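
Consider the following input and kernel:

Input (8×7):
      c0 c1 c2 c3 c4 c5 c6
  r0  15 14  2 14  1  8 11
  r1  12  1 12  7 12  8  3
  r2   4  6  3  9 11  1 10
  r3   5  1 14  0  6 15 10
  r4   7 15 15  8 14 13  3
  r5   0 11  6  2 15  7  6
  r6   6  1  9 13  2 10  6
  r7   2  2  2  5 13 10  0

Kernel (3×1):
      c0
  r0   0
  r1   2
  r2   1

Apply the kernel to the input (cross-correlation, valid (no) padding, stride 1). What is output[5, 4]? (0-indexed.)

The receptive field on the input at this output position is [15 / 2 / 13]. Elementwise product with the kernel and sum: 2·2 + 13·1.

17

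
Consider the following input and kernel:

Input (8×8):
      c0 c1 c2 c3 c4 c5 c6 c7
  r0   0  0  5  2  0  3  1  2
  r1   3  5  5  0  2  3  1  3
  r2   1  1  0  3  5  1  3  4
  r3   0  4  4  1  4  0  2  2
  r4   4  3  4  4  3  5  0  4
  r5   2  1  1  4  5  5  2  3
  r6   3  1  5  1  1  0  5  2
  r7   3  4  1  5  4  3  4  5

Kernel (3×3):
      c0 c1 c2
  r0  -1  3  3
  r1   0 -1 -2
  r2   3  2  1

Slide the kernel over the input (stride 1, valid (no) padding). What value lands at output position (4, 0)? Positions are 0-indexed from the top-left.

30

The receptive field on the input at this output position is [4 3 4 / 2 1 1 / 3 1 5]. Elementwise product with the kernel and sum: 4·-1 + 3·3 + 4·3 + 1·-1 + 1·-2 + 3·3 + 1·2 + 5·1.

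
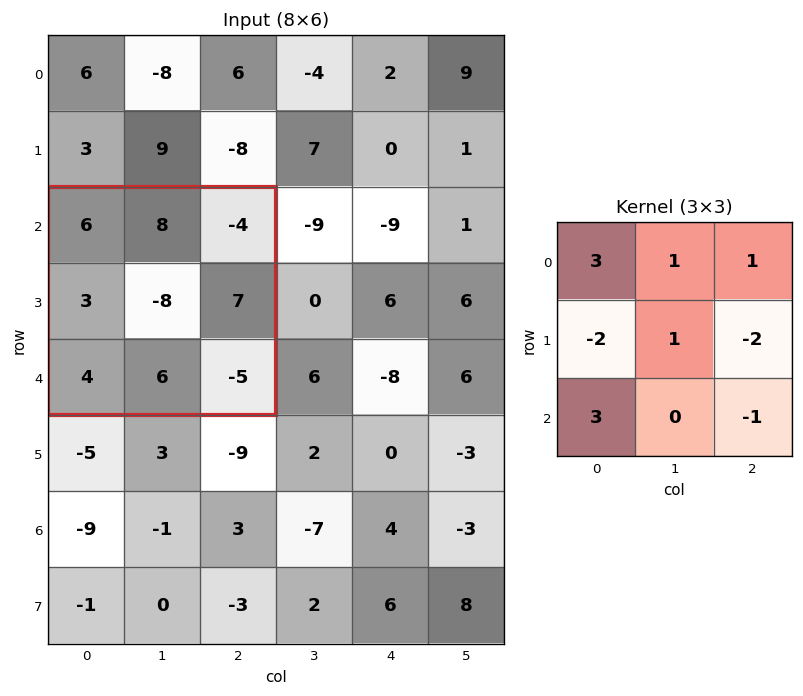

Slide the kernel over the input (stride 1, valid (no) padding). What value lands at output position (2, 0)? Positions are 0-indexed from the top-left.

The receptive field on the input at this output position is [6 8 -4 / 3 -8 7 / 4 6 -5]. Elementwise product with the kernel and sum: 6·3 + 8·1 + -4·1 + 3·-2 + -8·1 + 7·-2 + 4·3 + -5·-1.

11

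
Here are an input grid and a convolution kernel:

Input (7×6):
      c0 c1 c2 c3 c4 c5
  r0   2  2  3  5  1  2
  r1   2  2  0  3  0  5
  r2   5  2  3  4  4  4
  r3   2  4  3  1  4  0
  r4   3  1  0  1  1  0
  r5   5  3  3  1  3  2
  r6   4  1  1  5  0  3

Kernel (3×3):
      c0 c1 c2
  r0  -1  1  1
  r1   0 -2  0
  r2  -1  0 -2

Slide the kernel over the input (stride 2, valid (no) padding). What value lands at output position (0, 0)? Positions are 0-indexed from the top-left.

-12

The receptive field on the input at this output position is [2 2 3 / 2 2 0 / 5 2 3]. Elementwise product with the kernel and sum: 2·-1 + 2·1 + 3·1 + 2·-2 + 5·-1 + 3·-2.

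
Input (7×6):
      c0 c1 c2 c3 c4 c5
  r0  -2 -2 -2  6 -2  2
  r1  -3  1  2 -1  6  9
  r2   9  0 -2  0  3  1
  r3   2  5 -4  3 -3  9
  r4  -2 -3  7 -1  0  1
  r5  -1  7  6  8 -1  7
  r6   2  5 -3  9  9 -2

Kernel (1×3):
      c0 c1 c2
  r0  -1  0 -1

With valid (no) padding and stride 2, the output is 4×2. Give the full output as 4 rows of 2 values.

Output[0,0]: The receptive field on the input at this output position is [-2 -2 -2]. Elementwise product with the kernel and sum: -2·-1 + -2·-1.

4 4
-7 -1
-5 -7
1 -6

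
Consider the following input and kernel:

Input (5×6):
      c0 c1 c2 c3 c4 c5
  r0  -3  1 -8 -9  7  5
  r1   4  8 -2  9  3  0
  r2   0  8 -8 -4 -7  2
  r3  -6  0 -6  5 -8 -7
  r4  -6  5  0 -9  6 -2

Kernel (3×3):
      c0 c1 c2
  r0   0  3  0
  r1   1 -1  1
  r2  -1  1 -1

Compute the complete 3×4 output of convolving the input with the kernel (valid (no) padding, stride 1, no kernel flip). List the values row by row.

13 -17 -24 22
20 -5 35 8
23 -9 -46 2

Output[0,0]: The receptive field on the input at this output position is [-3 1 -8 / 4 8 -2 / 0 8 -8]. Elementwise product with the kernel and sum: 1·3 + 4·1 + 8·-1 + -2·1 + 0·-1 + 8·1 + -8·-1.
Output[0,1]: The receptive field on the input at this output position is [1 -8 -9 / 8 -2 9 / 8 -8 -4]. Elementwise product with the kernel and sum: -8·3 + 8·1 + -2·-1 + 9·1 + 8·-1 + -8·1 + -4·-1.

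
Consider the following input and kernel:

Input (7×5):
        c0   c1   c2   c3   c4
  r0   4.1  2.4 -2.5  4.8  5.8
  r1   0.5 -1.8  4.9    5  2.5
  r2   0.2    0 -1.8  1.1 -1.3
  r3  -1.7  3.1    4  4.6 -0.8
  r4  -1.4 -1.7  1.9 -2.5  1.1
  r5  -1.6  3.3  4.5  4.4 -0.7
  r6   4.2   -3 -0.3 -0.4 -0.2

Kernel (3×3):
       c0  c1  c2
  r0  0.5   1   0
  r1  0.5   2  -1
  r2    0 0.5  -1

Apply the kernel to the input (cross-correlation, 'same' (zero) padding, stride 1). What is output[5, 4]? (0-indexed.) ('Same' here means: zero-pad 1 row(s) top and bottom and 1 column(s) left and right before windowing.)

The receptive field on the zero-padded input at this output position is [-2.5 1.1 0 / 4.4 -0.7 0 / -0.4 -0.2 0]. Elementwise product with the kernel and sum: -2.5·0.5 + 1.1·1 + 4.4·0.5 + -0.7·2 + 0·-1 + -0.2·0.5 + 0·-1.

0.55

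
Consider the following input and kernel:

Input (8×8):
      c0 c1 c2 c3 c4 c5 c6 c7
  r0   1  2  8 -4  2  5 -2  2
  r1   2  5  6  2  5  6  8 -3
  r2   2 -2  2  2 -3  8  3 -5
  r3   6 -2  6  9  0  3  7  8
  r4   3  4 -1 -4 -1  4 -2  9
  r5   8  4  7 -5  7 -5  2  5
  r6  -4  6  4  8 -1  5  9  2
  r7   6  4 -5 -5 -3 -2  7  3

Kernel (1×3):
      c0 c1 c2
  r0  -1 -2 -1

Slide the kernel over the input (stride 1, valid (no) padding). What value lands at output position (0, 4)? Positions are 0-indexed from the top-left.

-10

The receptive field on the input at this output position is [2 5 -2]. Elementwise product with the kernel and sum: 2·-1 + 5·-2 + -2·-1.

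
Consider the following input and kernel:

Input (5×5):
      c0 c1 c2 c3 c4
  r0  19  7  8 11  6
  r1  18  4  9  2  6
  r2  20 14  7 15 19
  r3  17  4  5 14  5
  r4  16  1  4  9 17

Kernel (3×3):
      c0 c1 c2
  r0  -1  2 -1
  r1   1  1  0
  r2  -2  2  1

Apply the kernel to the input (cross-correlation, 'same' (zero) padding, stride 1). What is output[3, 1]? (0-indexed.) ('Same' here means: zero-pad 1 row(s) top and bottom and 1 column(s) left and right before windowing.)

The receptive field on the zero-padded input at this output position is [20 14 7 / 17 4 5 / 16 1 4]. Elementwise product with the kernel and sum: 20·-1 + 14·2 + 7·-1 + 17·1 + 4·1 + 16·-2 + 1·2 + 4·1.

-4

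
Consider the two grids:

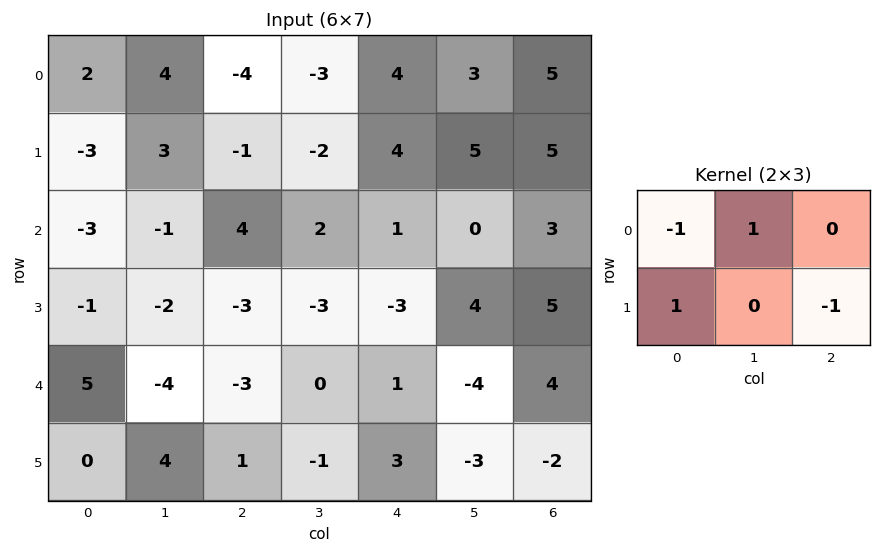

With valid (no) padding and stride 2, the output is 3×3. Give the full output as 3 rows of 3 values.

0 -4 -2
4 -2 -9
-10 1 0

Output[0,0]: The receptive field on the input at this output position is [2 4 -4 / -3 3 -1]. Elementwise product with the kernel and sum: 2·-1 + 4·1 + -3·1 + -1·-1.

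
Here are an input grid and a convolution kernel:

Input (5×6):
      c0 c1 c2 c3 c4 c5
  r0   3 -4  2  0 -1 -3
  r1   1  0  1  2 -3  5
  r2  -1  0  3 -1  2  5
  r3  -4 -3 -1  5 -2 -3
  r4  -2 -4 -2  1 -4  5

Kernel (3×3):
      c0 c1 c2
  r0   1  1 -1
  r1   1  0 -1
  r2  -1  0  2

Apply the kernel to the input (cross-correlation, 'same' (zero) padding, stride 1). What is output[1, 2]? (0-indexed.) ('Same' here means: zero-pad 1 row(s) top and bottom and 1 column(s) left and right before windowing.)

-6

The receptive field on the zero-padded input at this output position is [-4 2 0 / 0 1 2 / 0 3 -1]. Elementwise product with the kernel and sum: -4·1 + 2·1 + 0·-1 + 0·1 + 2·-1 + 0·-1 + -1·2.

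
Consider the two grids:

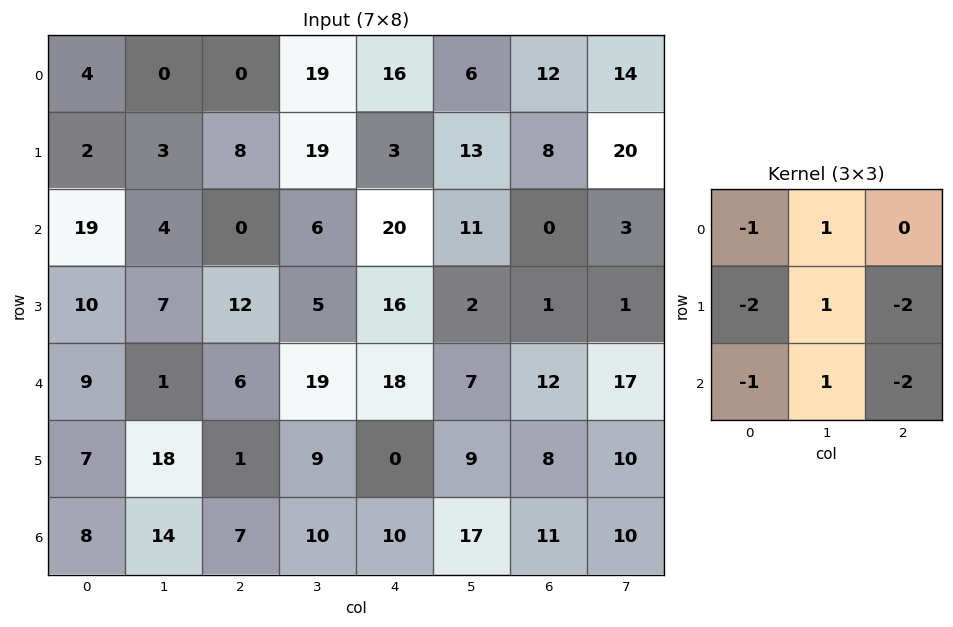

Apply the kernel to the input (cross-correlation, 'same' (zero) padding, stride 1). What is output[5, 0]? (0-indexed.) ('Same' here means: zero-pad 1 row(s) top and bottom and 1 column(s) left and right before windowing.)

The receptive field on the zero-padded input at this output position is [0 9 1 / 0 7 18 / 0 8 14]. Elementwise product with the kernel and sum: 0·-1 + 9·1 + 0·-2 + 7·1 + 18·-2 + 0·-1 + 8·1 + 14·-2.

-40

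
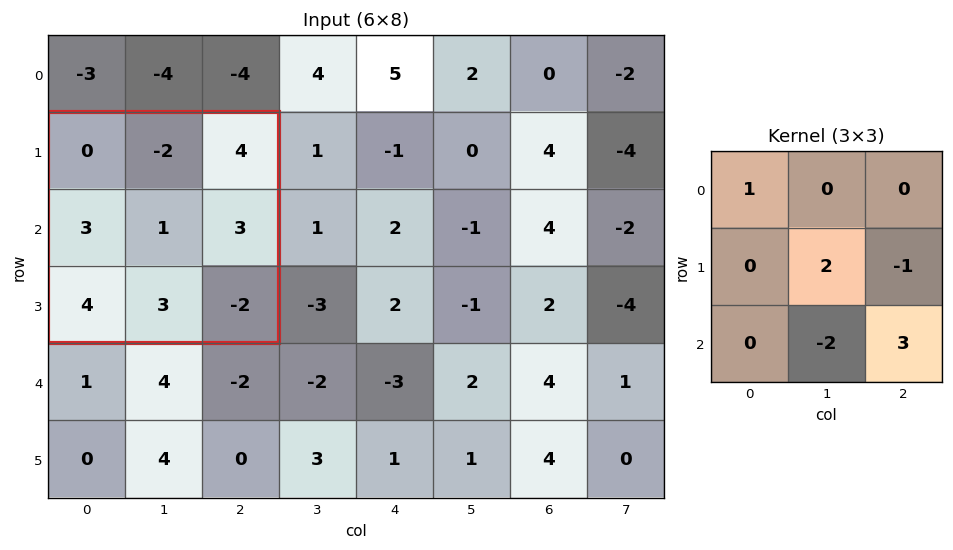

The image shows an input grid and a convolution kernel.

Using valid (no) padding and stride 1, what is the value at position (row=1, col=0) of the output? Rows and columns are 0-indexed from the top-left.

The receptive field on the input at this output position is [0 -2 4 / 3 1 3 / 4 3 -2]. Elementwise product with the kernel and sum: 0·1 + 1·2 + 3·-1 + 3·-2 + -2·3.

-13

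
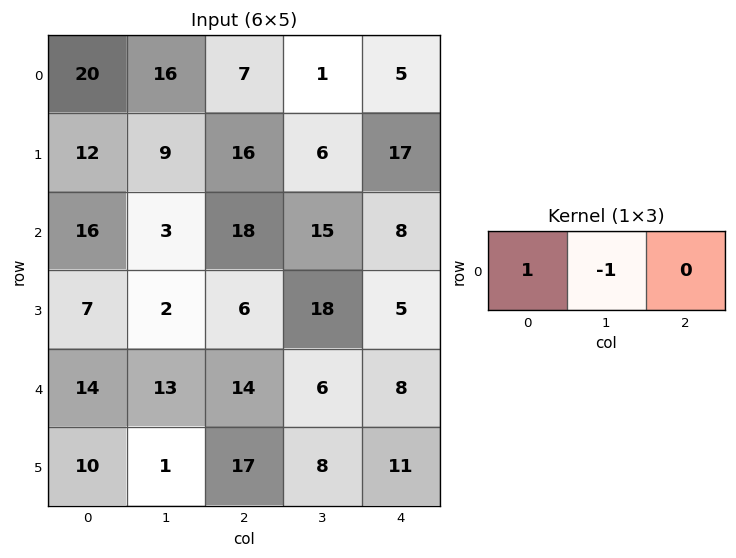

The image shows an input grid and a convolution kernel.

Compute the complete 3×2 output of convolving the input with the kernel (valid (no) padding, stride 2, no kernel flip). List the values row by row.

Output[0,0]: The receptive field on the input at this output position is [20 16 7]. Elementwise product with the kernel and sum: 20·1 + 16·-1.

4 6
13 3
1 8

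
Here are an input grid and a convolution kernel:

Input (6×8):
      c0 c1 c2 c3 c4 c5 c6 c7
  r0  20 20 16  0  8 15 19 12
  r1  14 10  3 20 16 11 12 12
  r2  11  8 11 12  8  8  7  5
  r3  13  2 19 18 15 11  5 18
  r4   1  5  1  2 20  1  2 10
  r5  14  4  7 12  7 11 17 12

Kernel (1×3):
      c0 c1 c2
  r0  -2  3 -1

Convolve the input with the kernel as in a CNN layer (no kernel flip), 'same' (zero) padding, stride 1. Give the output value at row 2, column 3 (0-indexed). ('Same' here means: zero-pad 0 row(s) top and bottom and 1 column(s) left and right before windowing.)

The receptive field on the zero-padded input at this output position is [11 12 8]. Elementwise product with the kernel and sum: 11·-2 + 12·3 + 8·-1.

6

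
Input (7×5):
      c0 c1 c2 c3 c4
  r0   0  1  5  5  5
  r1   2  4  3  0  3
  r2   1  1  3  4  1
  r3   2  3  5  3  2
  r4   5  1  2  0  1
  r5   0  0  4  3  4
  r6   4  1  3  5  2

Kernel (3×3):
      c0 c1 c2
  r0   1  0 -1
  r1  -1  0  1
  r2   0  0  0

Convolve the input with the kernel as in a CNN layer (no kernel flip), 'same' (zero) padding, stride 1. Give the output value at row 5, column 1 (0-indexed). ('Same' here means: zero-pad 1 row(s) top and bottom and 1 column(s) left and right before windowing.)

7

The receptive field on the zero-padded input at this output position is [5 1 2 / 0 0 4 / 4 1 3]. Elementwise product with the kernel and sum: 5·1 + 2·-1 + 0·-1 + 4·1.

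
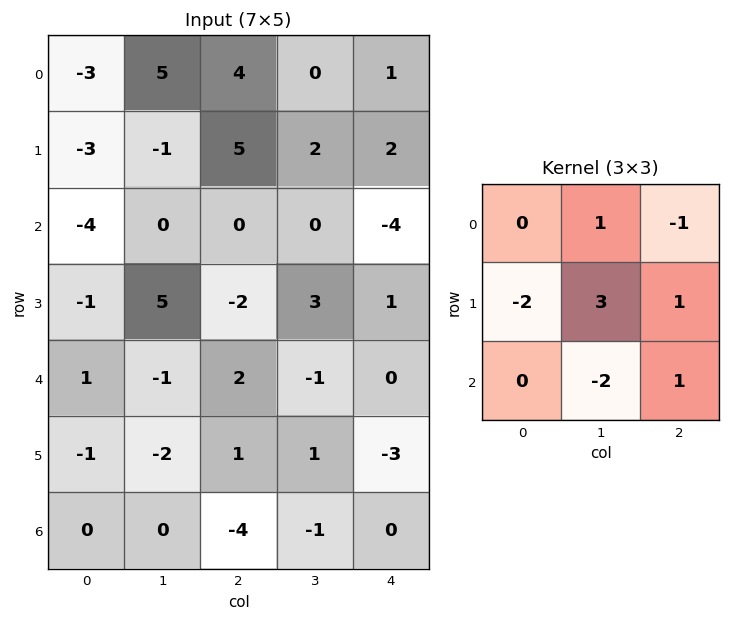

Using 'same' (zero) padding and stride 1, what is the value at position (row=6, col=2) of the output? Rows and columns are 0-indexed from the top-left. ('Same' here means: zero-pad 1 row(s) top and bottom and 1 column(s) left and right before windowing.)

The receptive field on the zero-padded input at this output position is [-2 1 1 / 0 -4 -1 / 0 0 0]. Elementwise product with the kernel and sum: 1·1 + 1·-1 + 0·-2 + -4·3 + -1·1 + 0·-2 + 0·1.

-13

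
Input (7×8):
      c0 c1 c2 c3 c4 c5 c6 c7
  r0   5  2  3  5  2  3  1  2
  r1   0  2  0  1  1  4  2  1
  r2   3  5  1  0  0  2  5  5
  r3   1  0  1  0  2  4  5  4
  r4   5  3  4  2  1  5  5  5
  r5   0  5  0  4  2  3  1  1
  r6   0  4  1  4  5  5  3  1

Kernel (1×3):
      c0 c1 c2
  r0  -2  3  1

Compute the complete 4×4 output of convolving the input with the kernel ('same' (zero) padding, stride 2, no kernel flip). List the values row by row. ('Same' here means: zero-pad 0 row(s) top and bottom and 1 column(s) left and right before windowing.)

17 10 -1 -1
14 -7 2 16
18 8 4 10
4 -1 12 0

Output[0,0]: The receptive field on the zero-padded input at this output position is [0 5 2]. Elementwise product with the kernel and sum: 0·-2 + 5·3 + 2·1.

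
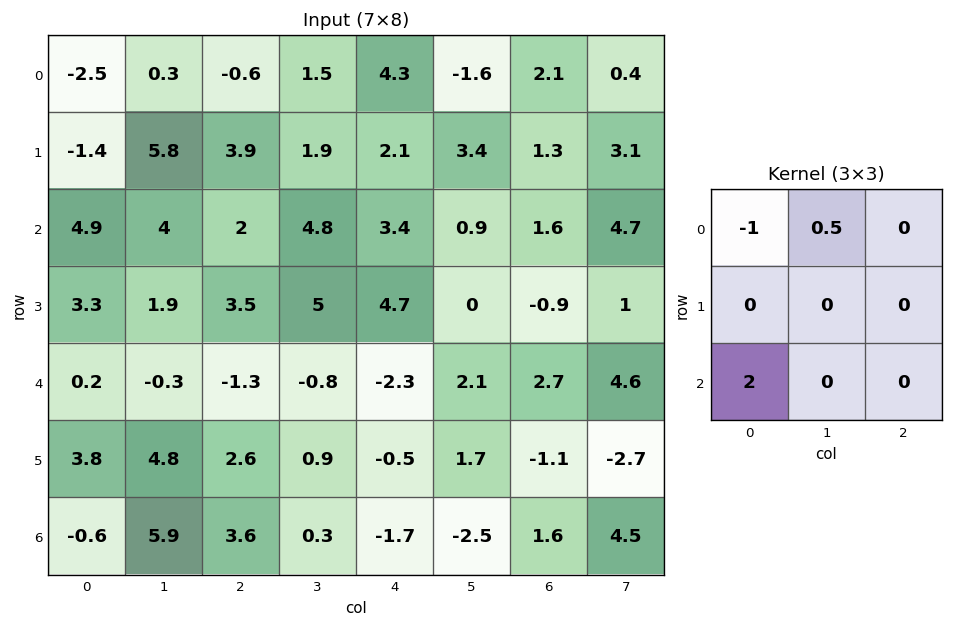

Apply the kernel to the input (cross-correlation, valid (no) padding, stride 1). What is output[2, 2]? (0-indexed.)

-2.2

The receptive field on the input at this output position is [2 4.8 3.4 / 3.5 5 4.7 / -1.3 -0.8 -2.3]. Elementwise product with the kernel and sum: 2·-1 + 4.8·0.5 + -1.3·2.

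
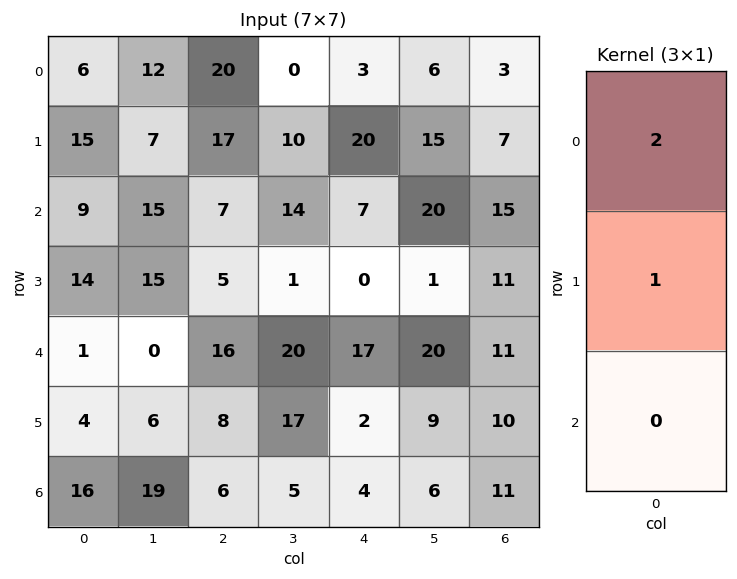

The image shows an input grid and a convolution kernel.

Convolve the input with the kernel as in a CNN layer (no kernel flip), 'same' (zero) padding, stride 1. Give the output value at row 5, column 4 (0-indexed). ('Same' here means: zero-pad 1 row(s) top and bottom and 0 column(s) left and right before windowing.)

The receptive field on the zero-padded input at this output position is [17 / 2 / 4]. Elementwise product with the kernel and sum: 17·2 + 2·1.

36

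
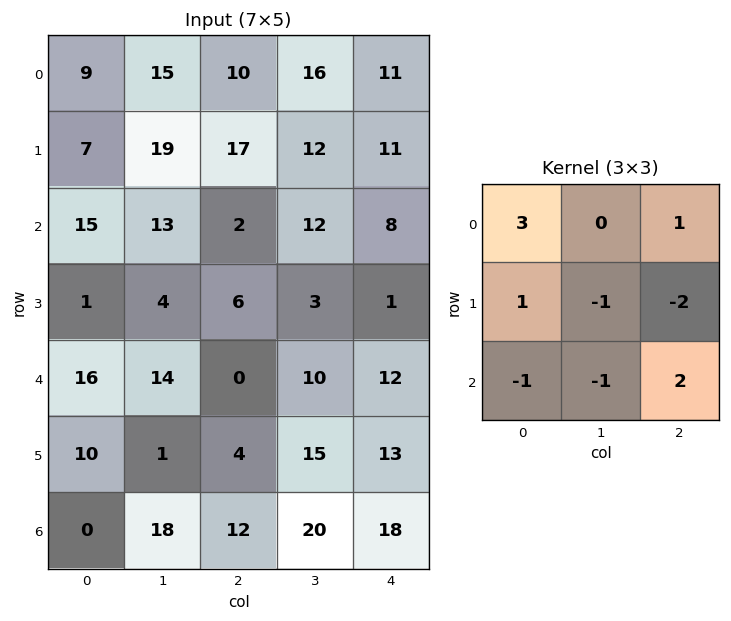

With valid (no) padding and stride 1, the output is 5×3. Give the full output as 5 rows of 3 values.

-33 48 26
43 52 29
2 49 29
8 34 -8
55 29 -21

Output[0,0]: The receptive field on the input at this output position is [9 15 10 / 7 19 17 / 15 13 2]. Elementwise product with the kernel and sum: 9·3 + 10·1 + 7·1 + 19·-1 + 17·-2 + 15·-1 + 13·-1 + 2·2.
Output[0,1]: The receptive field on the input at this output position is [15 10 16 / 19 17 12 / 13 2 12]. Elementwise product with the kernel and sum: 15·3 + 16·1 + 19·1 + 17·-1 + 12·-2 + 13·-1 + 2·-1 + 12·2.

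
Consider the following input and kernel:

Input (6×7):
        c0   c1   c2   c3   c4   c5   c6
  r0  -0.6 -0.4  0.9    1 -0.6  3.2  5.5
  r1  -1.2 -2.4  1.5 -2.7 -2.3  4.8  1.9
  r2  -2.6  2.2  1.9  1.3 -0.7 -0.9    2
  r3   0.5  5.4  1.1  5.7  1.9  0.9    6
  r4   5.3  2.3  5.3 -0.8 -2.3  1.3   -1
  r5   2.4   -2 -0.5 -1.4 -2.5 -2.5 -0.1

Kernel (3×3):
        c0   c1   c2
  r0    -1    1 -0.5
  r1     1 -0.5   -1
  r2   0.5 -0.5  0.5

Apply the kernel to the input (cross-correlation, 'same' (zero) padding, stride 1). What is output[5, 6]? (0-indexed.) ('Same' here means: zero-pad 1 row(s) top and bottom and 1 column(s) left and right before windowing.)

-4.75

The receptive field on the zero-padded input at this output position is [1.3 -1 0 / -2.5 -0.1 0 / 0 0 0]. Elementwise product with the kernel and sum: 1.3·-1 + -1·1 + 0·-0.5 + -2.5·1 + -0.1·-0.5 + 0·-1 + 0·0.5 + 0·-0.5 + 0·0.5.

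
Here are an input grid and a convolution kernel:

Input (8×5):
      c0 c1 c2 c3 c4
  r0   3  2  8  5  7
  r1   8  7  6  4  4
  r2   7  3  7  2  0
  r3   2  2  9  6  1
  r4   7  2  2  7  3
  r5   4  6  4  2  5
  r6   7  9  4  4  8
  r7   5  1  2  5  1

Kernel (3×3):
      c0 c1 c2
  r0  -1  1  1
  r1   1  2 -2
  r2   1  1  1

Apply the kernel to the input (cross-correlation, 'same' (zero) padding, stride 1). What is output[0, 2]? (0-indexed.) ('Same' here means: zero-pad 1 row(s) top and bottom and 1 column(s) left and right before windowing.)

The receptive field on the zero-padded input at this output position is [0 0 0 / 2 8 5 / 7 6 4]. Elementwise product with the kernel and sum: 0·-1 + 0·1 + 0·1 + 2·1 + 8·2 + 5·-2 + 7·1 + 6·1 + 4·1.

25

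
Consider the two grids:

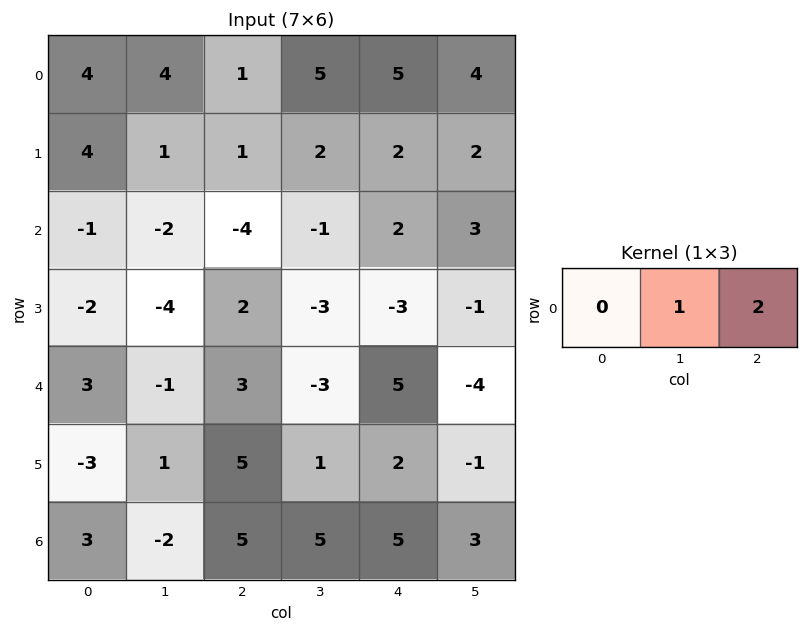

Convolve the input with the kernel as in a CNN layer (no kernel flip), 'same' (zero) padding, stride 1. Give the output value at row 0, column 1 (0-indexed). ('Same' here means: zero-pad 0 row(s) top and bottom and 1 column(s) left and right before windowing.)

The receptive field on the zero-padded input at this output position is [4 4 1]. Elementwise product with the kernel and sum: 4·1 + 1·2.

6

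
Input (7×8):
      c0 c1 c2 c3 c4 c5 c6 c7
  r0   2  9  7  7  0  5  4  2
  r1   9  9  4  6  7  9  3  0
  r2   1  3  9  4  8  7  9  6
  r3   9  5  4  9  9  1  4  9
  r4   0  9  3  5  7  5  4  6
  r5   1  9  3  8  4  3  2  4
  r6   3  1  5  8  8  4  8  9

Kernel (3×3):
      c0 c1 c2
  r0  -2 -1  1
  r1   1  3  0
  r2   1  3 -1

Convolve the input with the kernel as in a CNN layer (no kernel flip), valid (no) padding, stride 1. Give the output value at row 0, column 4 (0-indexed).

53

The receptive field on the input at this output position is [0 5 4 / 7 9 3 / 8 7 9]. Elementwise product with the kernel and sum: 0·-2 + 5·-1 + 4·1 + 7·1 + 9·3 + 8·1 + 7·3 + 9·-1.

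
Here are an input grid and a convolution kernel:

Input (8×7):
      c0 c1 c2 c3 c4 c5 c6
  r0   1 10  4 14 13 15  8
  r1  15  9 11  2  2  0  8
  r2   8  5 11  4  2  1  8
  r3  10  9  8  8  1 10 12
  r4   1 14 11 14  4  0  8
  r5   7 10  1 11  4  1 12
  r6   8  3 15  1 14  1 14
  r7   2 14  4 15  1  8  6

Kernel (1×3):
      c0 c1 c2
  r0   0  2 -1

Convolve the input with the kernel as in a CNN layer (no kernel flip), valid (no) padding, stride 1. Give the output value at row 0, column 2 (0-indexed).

15

The receptive field on the input at this output position is [4 14 13]. Elementwise product with the kernel and sum: 14·2 + 13·-1.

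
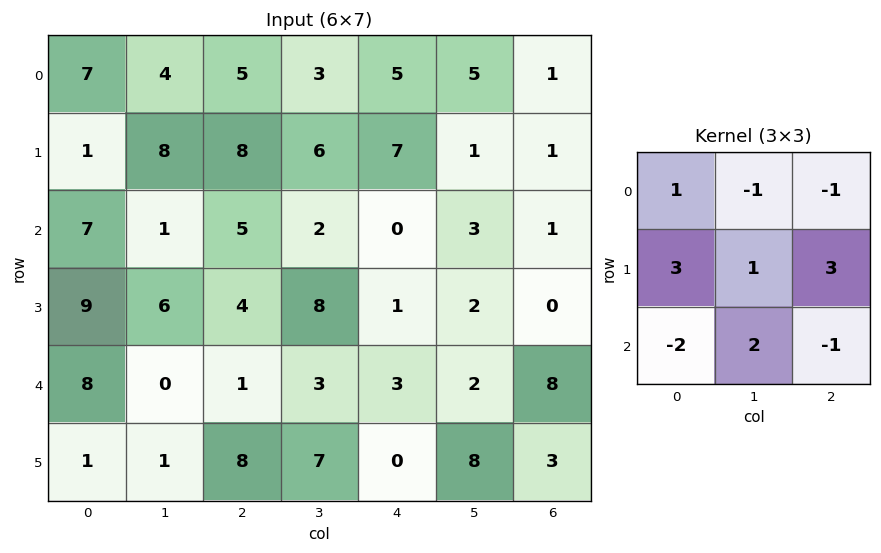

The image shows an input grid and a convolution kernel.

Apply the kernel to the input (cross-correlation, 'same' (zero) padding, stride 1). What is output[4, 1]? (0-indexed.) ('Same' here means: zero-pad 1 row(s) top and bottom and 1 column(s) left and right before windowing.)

The receptive field on the zero-padded input at this output position is [9 6 4 / 8 0 1 / 1 1 8]. Elementwise product with the kernel and sum: 9·1 + 6·-1 + 4·-1 + 8·3 + 0·1 + 1·3 + 1·-2 + 1·2 + 8·-1.

18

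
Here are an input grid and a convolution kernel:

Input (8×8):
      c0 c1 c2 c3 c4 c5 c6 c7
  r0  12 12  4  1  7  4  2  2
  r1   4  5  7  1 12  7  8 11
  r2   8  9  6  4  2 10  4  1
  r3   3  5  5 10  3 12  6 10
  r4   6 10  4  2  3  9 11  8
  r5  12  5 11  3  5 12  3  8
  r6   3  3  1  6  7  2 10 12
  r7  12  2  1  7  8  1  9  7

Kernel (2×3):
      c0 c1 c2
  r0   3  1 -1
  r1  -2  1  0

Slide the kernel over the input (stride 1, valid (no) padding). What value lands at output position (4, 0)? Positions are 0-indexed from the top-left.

The receptive field on the input at this output position is [6 10 4 / 12 5 11]. Elementwise product with the kernel and sum: 6·3 + 10·1 + 4·-1 + 12·-2 + 5·1.

5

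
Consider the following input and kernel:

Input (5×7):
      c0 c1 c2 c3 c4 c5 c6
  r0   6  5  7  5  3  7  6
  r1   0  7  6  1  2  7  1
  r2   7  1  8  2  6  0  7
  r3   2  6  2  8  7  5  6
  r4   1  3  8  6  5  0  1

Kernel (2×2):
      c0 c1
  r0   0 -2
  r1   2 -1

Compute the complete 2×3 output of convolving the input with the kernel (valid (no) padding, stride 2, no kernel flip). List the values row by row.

Output[0,0]: The receptive field on the input at this output position is [6 5 / 0 7]. Elementwise product with the kernel and sum: 5·-2 + 0·2 + 7·-1.
Output[0,1]: The receptive field on the input at this output position is [7 5 / 6 1]. Elementwise product with the kernel and sum: 5·-2 + 6·2 + 1·-1.

-17 1 -17
-4 -8 9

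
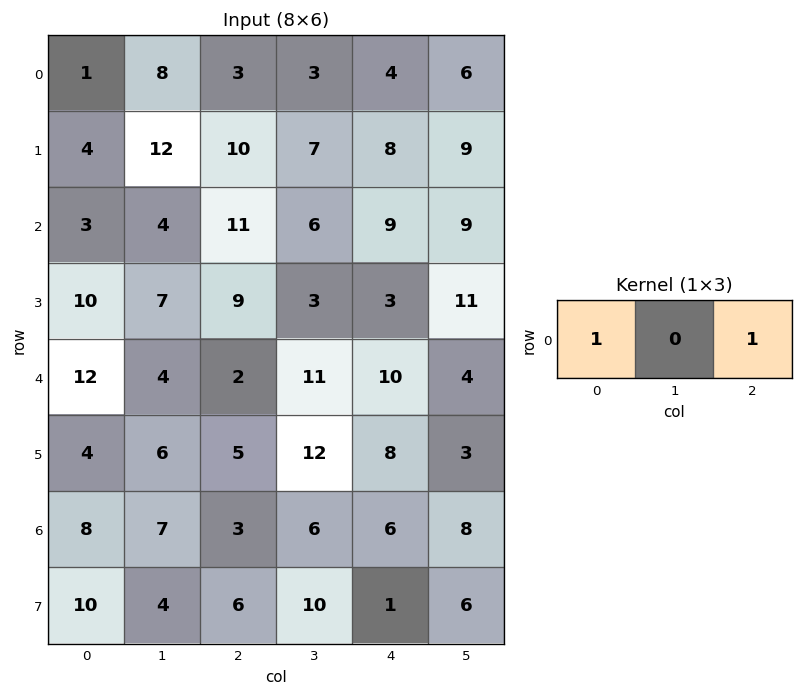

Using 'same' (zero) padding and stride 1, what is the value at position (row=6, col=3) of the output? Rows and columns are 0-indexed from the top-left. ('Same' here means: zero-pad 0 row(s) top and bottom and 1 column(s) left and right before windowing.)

The receptive field on the zero-padded input at this output position is [3 6 6]. Elementwise product with the kernel and sum: 3·1 + 6·1.

9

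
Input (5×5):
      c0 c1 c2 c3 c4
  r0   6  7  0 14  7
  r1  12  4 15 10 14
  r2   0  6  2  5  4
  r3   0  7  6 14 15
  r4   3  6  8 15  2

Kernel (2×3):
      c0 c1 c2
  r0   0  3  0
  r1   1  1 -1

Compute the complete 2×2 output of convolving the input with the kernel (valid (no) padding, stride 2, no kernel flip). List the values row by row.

Output[0,0]: The receptive field on the input at this output position is [6 7 0 / 12 4 15]. Elementwise product with the kernel and sum: 7·3 + 12·1 + 4·1 + 15·-1.

22 53
19 20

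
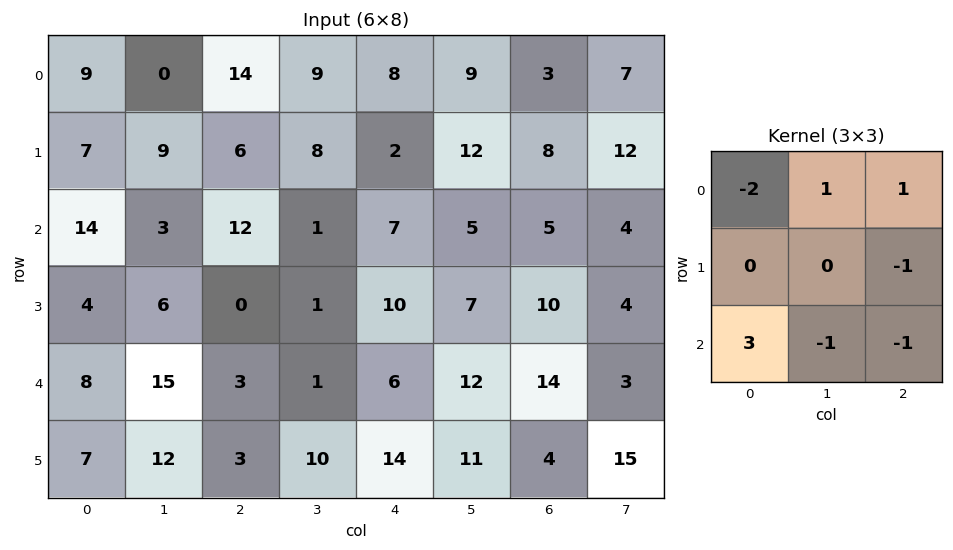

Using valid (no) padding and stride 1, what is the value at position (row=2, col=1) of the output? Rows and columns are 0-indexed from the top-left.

The receptive field on the input at this output position is [3 12 1 / 6 0 1 / 15 3 1]. Elementwise product with the kernel and sum: 3·-2 + 12·1 + 1·1 + 1·-1 + 15·3 + 3·-1 + 1·-1.

47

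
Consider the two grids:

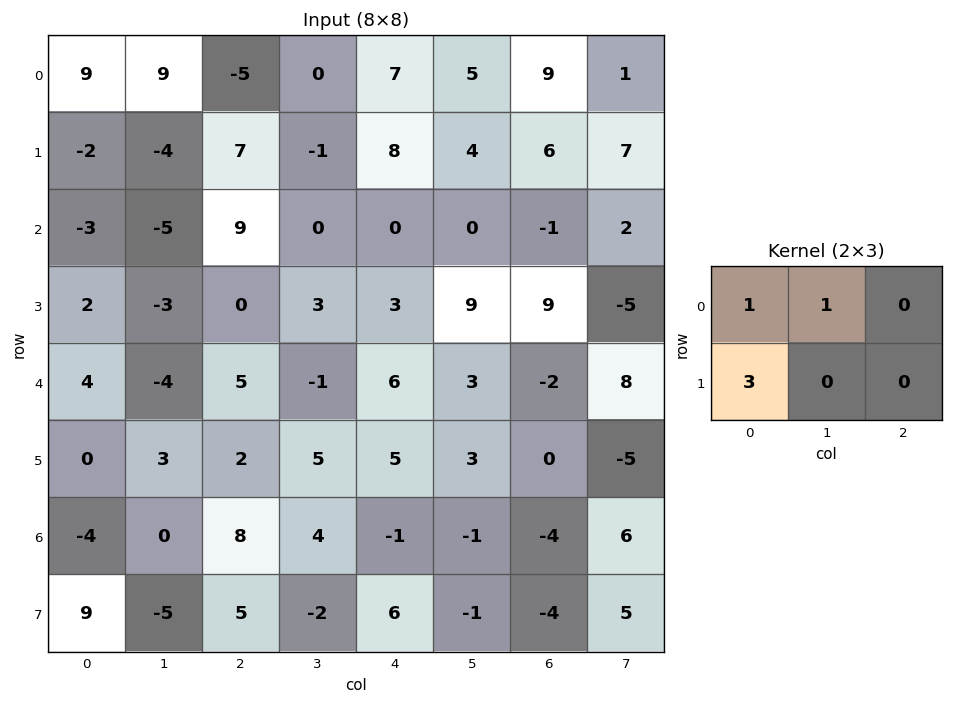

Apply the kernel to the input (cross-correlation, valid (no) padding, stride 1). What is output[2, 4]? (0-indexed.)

9

The receptive field on the input at this output position is [0 0 -1 / 3 9 9]. Elementwise product with the kernel and sum: 0·1 + 0·1 + 3·3.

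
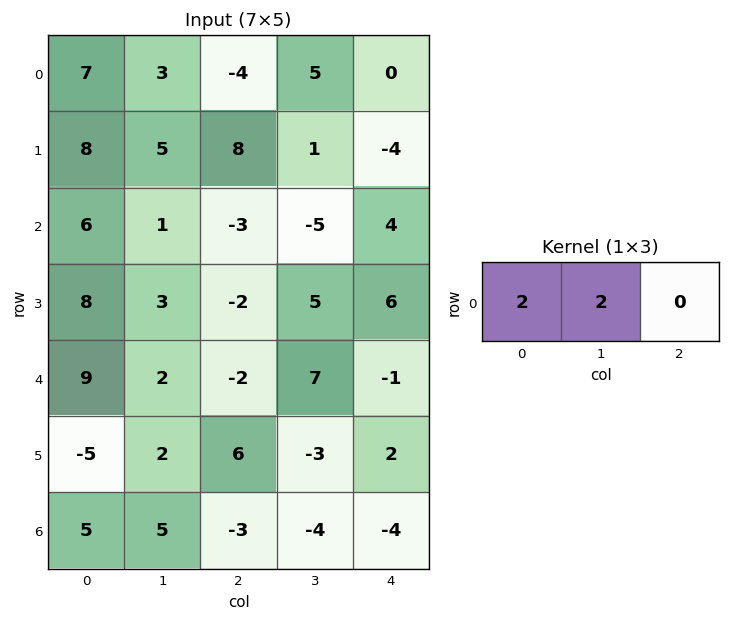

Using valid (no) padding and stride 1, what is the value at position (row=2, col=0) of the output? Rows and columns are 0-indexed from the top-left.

The receptive field on the input at this output position is [6 1 -3]. Elementwise product with the kernel and sum: 6·2 + 1·2.

14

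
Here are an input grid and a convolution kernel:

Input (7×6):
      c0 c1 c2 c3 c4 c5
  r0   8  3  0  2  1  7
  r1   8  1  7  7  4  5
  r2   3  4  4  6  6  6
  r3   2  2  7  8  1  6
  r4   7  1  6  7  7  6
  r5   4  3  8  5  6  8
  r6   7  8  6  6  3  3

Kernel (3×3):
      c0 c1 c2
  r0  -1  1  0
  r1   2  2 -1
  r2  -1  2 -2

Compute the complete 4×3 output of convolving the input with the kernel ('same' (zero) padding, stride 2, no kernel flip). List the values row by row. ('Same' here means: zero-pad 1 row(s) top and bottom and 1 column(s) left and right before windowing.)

27 3 -10
10 12 -3
17 15 6
10 27 16

Output[0,0]: The receptive field on the zero-padded input at this output position is [0 0 0 / 0 8 3 / 0 8 1]. Elementwise product with the kernel and sum: 0·-1 + 0·1 + 0·2 + 8·2 + 3·-1 + 0·-1 + 8·2 + 1·-2.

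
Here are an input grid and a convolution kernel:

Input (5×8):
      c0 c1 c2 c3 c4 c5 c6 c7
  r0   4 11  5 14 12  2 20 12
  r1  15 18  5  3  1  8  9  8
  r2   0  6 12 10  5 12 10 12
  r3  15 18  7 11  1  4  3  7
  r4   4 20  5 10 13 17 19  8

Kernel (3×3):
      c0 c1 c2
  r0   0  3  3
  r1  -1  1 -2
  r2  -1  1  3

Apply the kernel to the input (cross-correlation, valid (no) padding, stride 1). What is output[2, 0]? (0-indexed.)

The receptive field on the input at this output position is [0 6 12 / 15 18 7 / 4 20 5]. Elementwise product with the kernel and sum: 6·3 + 12·3 + 15·-1 + 18·1 + 7·-2 + 4·-1 + 20·1 + 5·3.

74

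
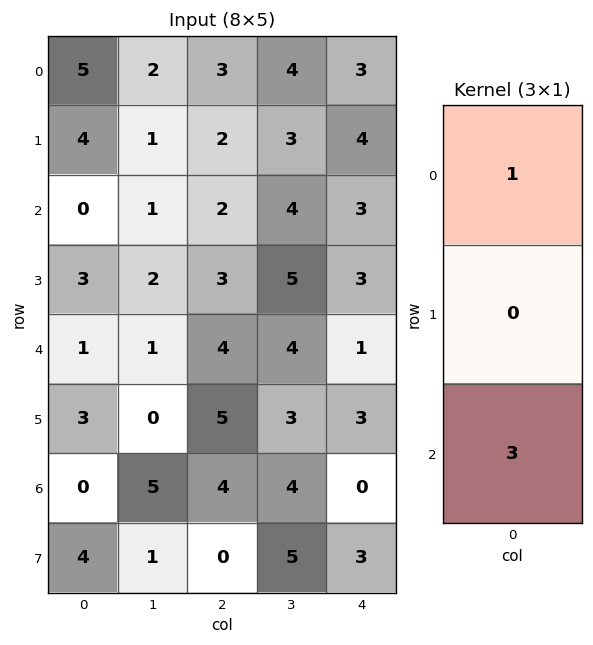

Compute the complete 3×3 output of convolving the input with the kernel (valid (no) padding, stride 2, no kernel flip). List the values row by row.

Output[0,0]: The receptive field on the input at this output position is [5 / 4 / 0]. Elementwise product with the kernel and sum: 5·1 + 0·3.

5 9 12
3 14 6
1 16 1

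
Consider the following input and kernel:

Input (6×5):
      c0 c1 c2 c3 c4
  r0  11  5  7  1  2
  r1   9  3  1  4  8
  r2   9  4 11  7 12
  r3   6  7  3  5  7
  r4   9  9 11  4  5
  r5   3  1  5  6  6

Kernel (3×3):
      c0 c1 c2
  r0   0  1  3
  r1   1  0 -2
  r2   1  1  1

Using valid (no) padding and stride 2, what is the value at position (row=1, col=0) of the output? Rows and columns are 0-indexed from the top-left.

The receptive field on the input at this output position is [9 4 11 / 6 7 3 / 9 9 11]. Elementwise product with the kernel and sum: 4·1 + 11·3 + 6·1 + 3·-2 + 9·1 + 9·1 + 11·1.

66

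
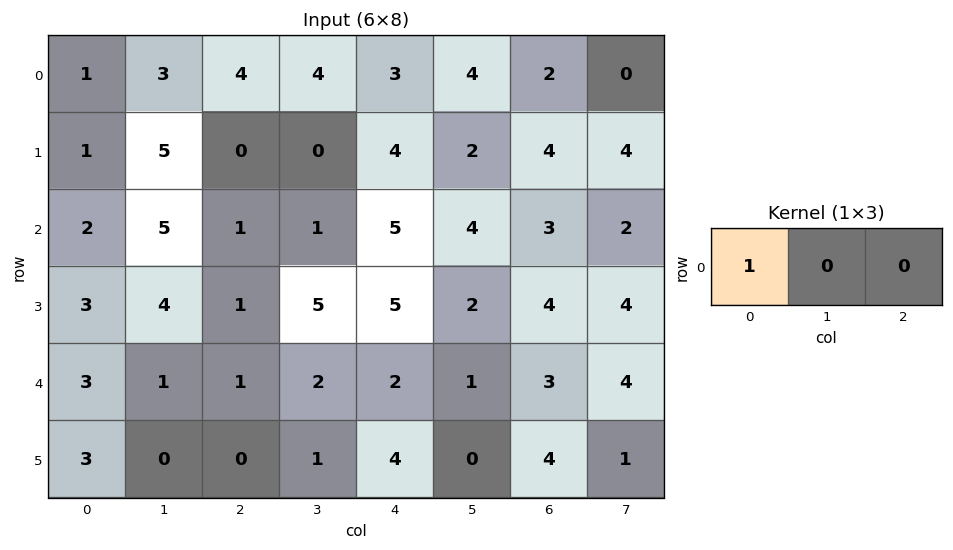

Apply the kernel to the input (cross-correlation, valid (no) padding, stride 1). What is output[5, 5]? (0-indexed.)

0

The receptive field on the input at this output position is [0 4 1]. Elementwise product with the kernel and sum: 0·1.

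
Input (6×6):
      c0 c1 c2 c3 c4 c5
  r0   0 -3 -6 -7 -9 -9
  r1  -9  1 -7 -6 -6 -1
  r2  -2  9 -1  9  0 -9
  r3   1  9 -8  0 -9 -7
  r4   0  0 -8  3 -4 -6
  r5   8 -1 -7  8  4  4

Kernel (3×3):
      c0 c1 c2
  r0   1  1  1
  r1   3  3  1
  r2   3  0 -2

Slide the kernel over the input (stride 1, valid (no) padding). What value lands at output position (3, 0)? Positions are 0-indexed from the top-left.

The receptive field on the input at this output position is [1 9 -8 / 0 0 -8 / 8 -1 -7]. Elementwise product with the kernel and sum: 1·1 + 9·1 + -8·1 + 0·3 + 0·3 + -8·1 + 8·3 + -7·-2.

32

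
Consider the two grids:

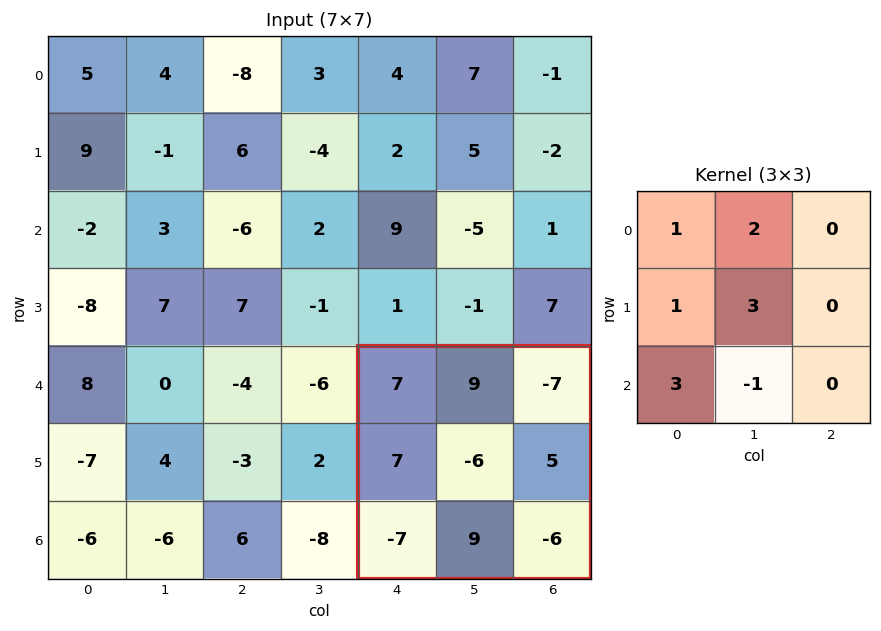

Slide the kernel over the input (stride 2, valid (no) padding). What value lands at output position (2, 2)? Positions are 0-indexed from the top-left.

The receptive field on the input at this output position is [7 9 -7 / 7 -6 5 / -7 9 -6]. Elementwise product with the kernel and sum: 7·1 + 9·2 + 7·1 + -6·3 + -7·3 + 9·-1.

-16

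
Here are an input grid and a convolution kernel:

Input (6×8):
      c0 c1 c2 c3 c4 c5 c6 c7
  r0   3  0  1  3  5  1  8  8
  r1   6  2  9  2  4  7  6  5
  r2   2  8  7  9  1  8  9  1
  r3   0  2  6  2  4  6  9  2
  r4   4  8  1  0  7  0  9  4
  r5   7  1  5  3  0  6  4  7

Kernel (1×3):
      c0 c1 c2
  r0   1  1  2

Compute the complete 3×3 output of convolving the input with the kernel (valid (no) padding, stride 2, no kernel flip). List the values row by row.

Output[0,0]: The receptive field on the input at this output position is [3 0 1]. Elementwise product with the kernel and sum: 3·1 + 0·1 + 1·2.

5 14 22
24 18 27
14 15 25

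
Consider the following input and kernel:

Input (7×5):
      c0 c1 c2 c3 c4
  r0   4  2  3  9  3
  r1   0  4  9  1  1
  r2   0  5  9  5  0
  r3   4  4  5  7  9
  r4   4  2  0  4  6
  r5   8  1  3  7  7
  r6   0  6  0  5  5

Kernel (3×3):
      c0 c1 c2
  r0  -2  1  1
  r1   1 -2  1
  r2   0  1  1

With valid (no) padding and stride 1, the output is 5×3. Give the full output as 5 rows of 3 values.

Output[0,0]: The receptive field on the input at this output position is [4 2 3 / 0 4 9 / 0 5 9]. Elementwise product with the kernel and sum: 4·-2 + 2·1 + 3·1 + 0·1 + 4·-2 + 9·1 + 5·1 + 9·1.
Output[0,1]: The receptive field on the input at this output position is [2 3 9 / 4 9 1 / 5 9 5]. Elementwise product with the kernel and sum: 2·-2 + 3·1 + 9·1 + 4·1 + 9·-2 + 1·1 + 9·1 + 5·1.

12 9 19
21 6 -1
17 9 -3
5 20 18
9 7 16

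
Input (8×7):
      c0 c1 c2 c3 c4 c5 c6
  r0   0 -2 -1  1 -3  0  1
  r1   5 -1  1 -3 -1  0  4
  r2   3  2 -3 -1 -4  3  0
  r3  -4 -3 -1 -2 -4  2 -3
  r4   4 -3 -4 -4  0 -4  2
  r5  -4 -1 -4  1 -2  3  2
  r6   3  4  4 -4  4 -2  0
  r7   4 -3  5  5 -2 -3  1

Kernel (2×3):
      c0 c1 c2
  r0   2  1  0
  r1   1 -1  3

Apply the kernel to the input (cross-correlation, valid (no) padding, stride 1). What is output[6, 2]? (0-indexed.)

The receptive field on the input at this output position is [4 -4 4 / 5 5 -2]. Elementwise product with the kernel and sum: 4·2 + -4·1 + 5·1 + 5·-1 + -2·3.

-2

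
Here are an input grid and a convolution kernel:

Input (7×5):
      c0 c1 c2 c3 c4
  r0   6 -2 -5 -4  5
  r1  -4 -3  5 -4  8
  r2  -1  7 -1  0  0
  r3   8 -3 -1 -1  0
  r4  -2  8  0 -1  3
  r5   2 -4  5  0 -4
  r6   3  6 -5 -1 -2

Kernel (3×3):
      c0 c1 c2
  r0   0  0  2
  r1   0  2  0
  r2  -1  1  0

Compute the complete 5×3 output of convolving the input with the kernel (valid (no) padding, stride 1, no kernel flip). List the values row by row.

-8 -6 3
13 -8 16
2 -10 -3
8 7 -7
-5 -3 10

Output[0,0]: The receptive field on the input at this output position is [6 -2 -5 / -4 -3 5 / -1 7 -1]. Elementwise product with the kernel and sum: -5·2 + -3·2 + -1·-1 + 7·1.
Output[0,1]: The receptive field on the input at this output position is [-2 -5 -4 / -3 5 -4 / 7 -1 0]. Elementwise product with the kernel and sum: -4·2 + 5·2 + 7·-1 + -1·1.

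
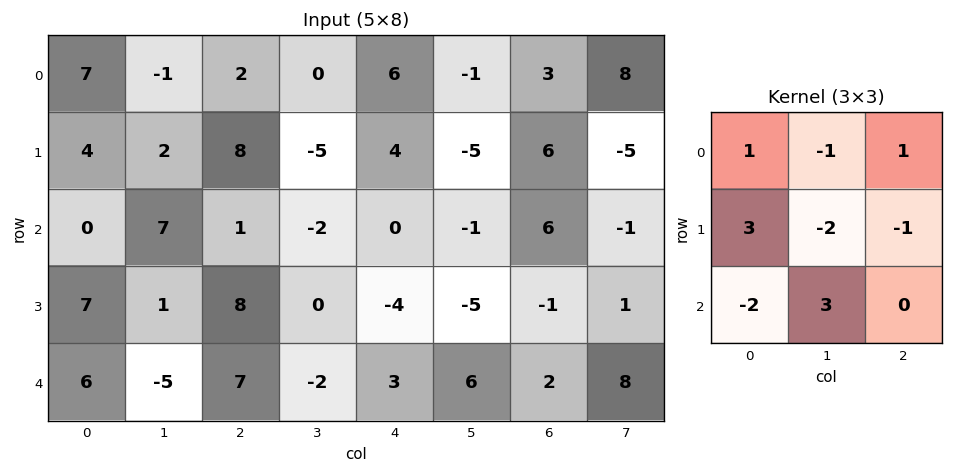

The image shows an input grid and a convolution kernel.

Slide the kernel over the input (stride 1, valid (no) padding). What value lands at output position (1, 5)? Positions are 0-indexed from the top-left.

-23

The receptive field on the input at this output position is [-5 6 -5 / -1 6 -1 / -5 -1 1]. Elementwise product with the kernel and sum: -5·1 + 6·-1 + -5·1 + -1·3 + 6·-2 + -1·-1 + -5·-2 + -1·3.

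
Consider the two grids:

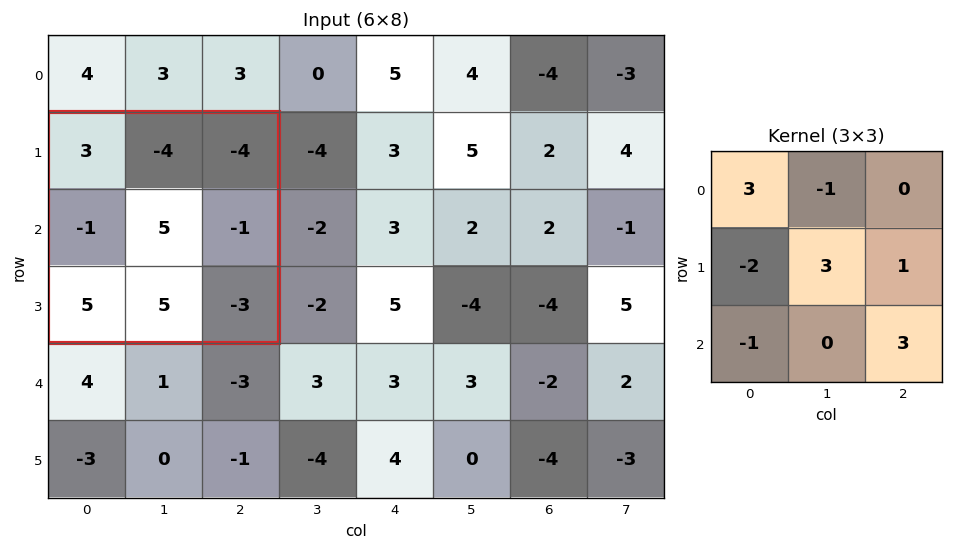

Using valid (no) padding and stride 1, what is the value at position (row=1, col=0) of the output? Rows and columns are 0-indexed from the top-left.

The receptive field on the input at this output position is [3 -4 -4 / -1 5 -1 / 5 5 -3]. Elementwise product with the kernel and sum: 3·3 + -4·-1 + -1·-2 + 5·3 + -1·1 + 5·-1 + -3·3.

15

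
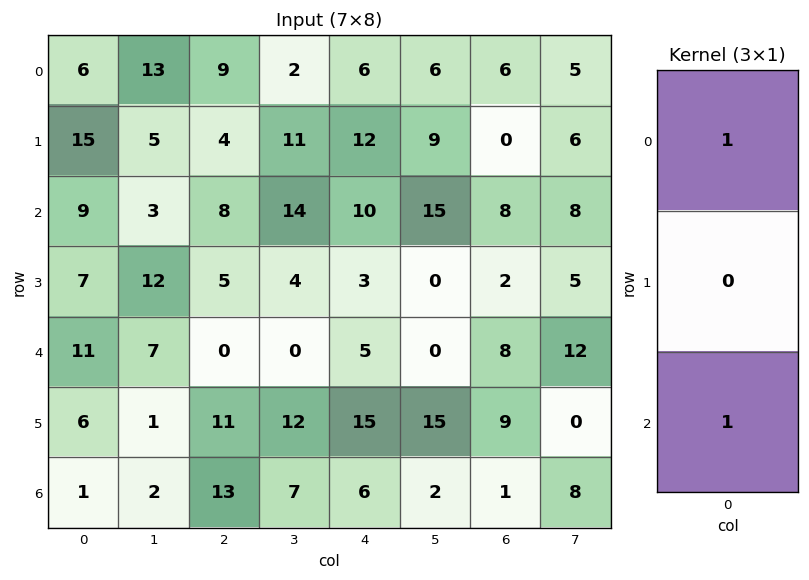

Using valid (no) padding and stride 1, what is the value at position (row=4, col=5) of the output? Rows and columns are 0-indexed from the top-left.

The receptive field on the input at this output position is [0 / 15 / 2]. Elementwise product with the kernel and sum: 0·1 + 2·1.

2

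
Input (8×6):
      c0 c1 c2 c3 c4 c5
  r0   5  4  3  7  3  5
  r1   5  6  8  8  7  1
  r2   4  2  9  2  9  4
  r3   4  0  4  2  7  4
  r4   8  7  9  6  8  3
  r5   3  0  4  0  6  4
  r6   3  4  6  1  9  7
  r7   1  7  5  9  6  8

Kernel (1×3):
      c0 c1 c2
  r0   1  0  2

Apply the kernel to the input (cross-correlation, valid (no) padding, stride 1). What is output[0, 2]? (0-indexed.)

9

The receptive field on the input at this output position is [3 7 3]. Elementwise product with the kernel and sum: 3·1 + 3·2.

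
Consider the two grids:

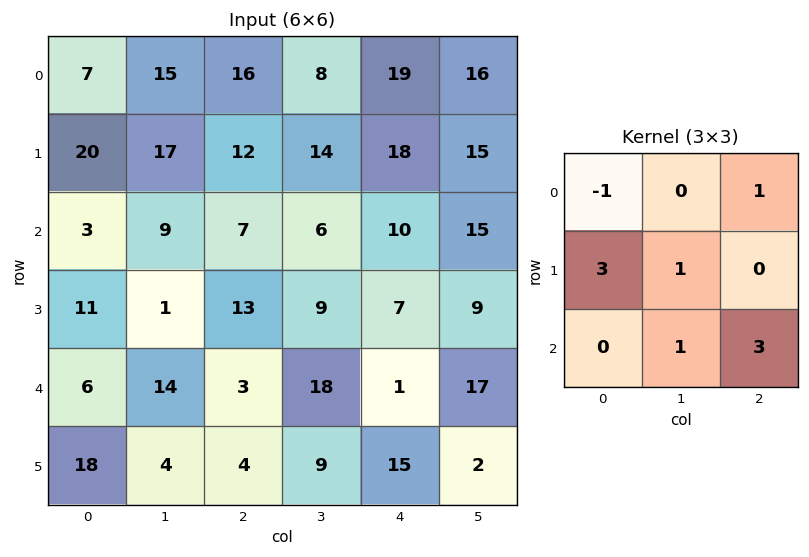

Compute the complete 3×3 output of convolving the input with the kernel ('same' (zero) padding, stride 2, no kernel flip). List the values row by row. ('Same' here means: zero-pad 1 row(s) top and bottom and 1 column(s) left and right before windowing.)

Output[0,0]: The receptive field on the zero-padded input at this output position is [0 0 0 / 0 7 15 / 0 20 17]. Elementwise product with the kernel and sum: 0·-1 + 0·1 + 0·3 + 7·1 + 20·1 + 17·3.

78 115 106
34 71 63
37 84 76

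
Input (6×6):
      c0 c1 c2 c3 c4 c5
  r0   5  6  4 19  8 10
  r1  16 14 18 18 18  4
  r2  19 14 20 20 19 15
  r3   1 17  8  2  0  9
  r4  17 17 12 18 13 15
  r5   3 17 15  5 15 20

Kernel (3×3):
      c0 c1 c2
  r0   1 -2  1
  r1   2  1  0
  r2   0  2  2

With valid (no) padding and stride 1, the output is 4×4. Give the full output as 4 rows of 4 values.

111 143 106 135
108 64 64 63
88 96 79 57
90 89 86 130

Output[0,0]: The receptive field on the input at this output position is [5 6 4 / 16 14 18 / 19 14 20]. Elementwise product with the kernel and sum: 5·1 + 6·-2 + 4·1 + 16·2 + 14·1 + 14·2 + 20·2.
Output[0,1]: The receptive field on the input at this output position is [6 4 19 / 14 18 18 / 14 20 20]. Elementwise product with the kernel and sum: 6·1 + 4·-2 + 19·1 + 14·2 + 18·1 + 20·2 + 20·2.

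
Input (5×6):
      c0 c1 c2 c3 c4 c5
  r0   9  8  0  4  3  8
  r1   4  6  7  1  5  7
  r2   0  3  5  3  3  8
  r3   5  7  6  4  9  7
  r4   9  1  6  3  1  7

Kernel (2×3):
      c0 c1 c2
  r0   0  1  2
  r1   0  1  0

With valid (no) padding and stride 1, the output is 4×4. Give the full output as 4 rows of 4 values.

14 15 11 24
23 14 14 22
20 17 13 28
20 20 25 24

Output[0,0]: The receptive field on the input at this output position is [9 8 0 / 4 6 7]. Elementwise product with the kernel and sum: 8·1 + 0·2 + 6·1.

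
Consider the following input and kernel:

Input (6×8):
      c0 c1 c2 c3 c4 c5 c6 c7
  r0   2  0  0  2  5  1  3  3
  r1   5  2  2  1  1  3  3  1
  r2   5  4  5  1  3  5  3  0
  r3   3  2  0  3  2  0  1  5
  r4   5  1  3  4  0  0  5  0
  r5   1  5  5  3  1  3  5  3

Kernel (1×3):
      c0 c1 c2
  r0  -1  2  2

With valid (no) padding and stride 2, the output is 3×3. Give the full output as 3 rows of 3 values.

-2 14 3
13 3 13
3 5 10

Output[0,0]: The receptive field on the input at this output position is [2 0 0]. Elementwise product with the kernel and sum: 2·-1 + 0·2 + 0·2.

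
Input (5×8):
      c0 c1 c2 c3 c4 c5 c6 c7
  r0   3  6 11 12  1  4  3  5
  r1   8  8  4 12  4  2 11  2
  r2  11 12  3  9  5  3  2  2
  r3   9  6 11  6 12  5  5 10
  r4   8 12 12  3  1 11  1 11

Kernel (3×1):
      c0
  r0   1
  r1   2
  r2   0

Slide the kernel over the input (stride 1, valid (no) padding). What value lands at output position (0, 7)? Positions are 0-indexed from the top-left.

The receptive field on the input at this output position is [5 / 2 / 2]. Elementwise product with the kernel and sum: 5·1 + 2·2.

9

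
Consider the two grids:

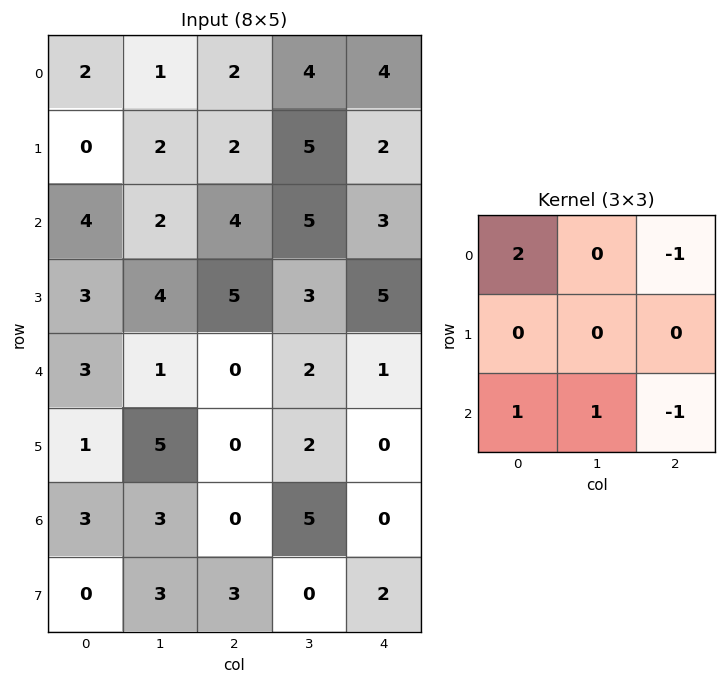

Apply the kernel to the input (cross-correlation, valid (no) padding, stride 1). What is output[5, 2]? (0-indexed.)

The receptive field on the input at this output position is [0 2 0 / 0 5 0 / 3 0 2]. Elementwise product with the kernel and sum: 0·2 + 0·-1 + 3·1 + 0·1 + 2·-1.

1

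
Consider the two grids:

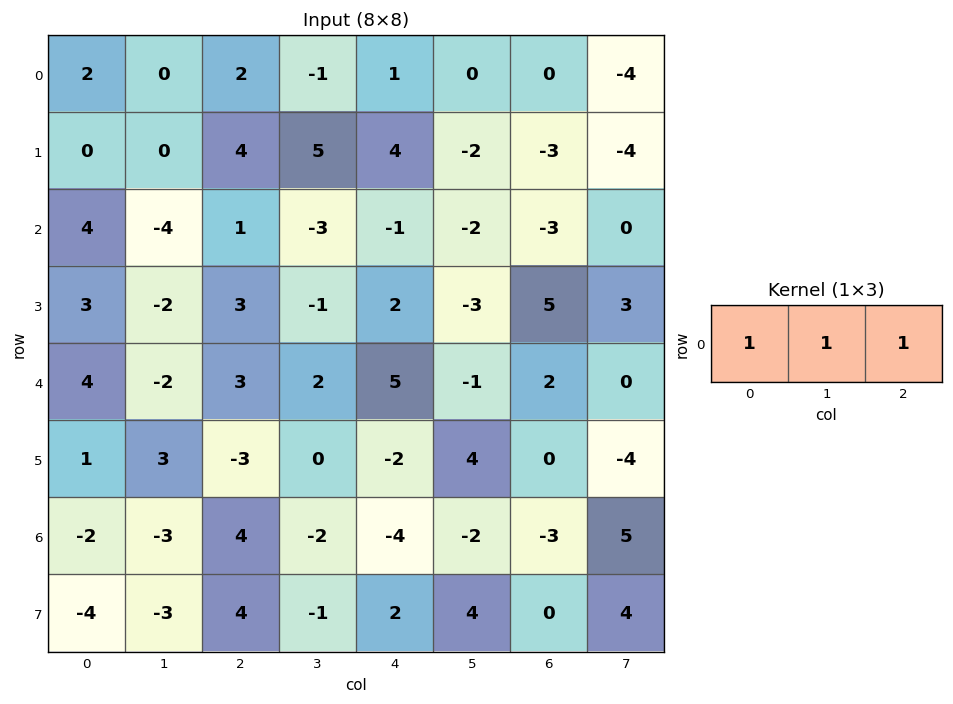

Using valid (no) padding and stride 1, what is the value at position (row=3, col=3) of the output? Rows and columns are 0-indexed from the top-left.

-2

The receptive field on the input at this output position is [-1 2 -3]. Elementwise product with the kernel and sum: -1·1 + 2·1 + -3·1.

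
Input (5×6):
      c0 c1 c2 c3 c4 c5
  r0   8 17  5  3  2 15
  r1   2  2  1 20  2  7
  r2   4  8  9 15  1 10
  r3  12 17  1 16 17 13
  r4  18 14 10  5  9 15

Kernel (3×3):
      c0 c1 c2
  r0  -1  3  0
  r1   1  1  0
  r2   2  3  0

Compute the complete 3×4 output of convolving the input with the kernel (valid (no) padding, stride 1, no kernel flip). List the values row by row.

79 44 88 58
91 55 133 85
127 95 88 58

Output[0,0]: The receptive field on the input at this output position is [8 17 5 / 2 2 1 / 4 8 9]. Elementwise product with the kernel and sum: 8·-1 + 17·3 + 2·1 + 2·1 + 4·2 + 8·3.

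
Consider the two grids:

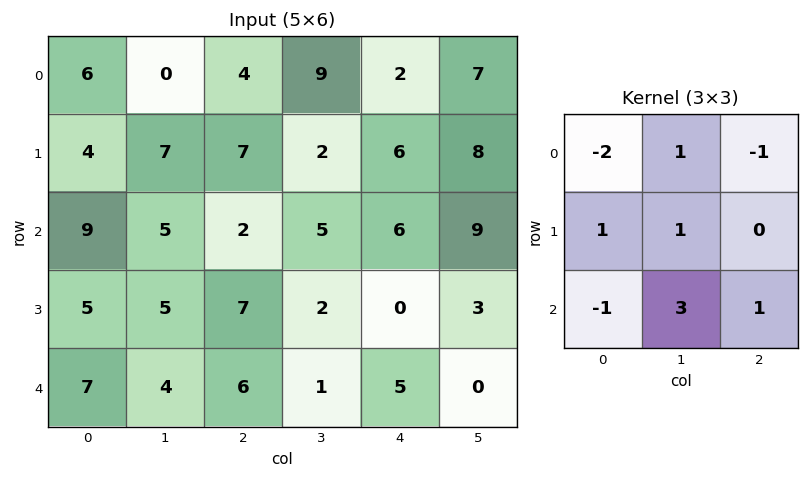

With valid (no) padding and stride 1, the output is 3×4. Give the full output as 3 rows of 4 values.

3 15 27 7
23 16 -12 6
6 14 6 3

Output[0,0]: The receptive field on the input at this output position is [6 0 4 / 4 7 7 / 9 5 2]. Elementwise product with the kernel and sum: 6·-2 + 0·1 + 4·-1 + 4·1 + 7·1 + 9·-1 + 5·3 + 2·1.
Output[0,1]: The receptive field on the input at this output position is [0 4 9 / 7 7 2 / 5 2 5]. Elementwise product with the kernel and sum: 0·-2 + 4·1 + 9·-1 + 7·1 + 7·1 + 5·-1 + 2·3 + 5·1.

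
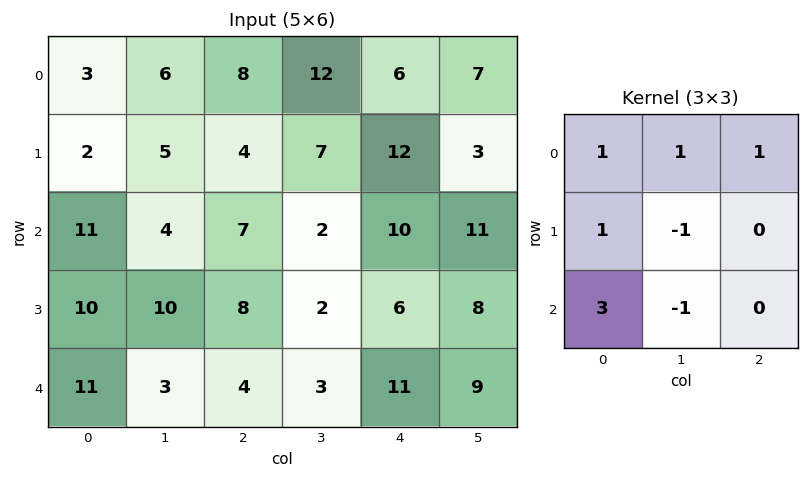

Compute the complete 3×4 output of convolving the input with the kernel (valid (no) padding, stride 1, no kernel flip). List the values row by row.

Output[0,0]: The receptive field on the input at this output position is [3 6 8 / 2 5 4 / 11 4 7]. Elementwise product with the kernel and sum: 3·1 + 6·1 + 8·1 + 2·1 + 5·-1 + 11·3 + 4·-1.

43 32 42 16
38 35 50 14
52 20 34 17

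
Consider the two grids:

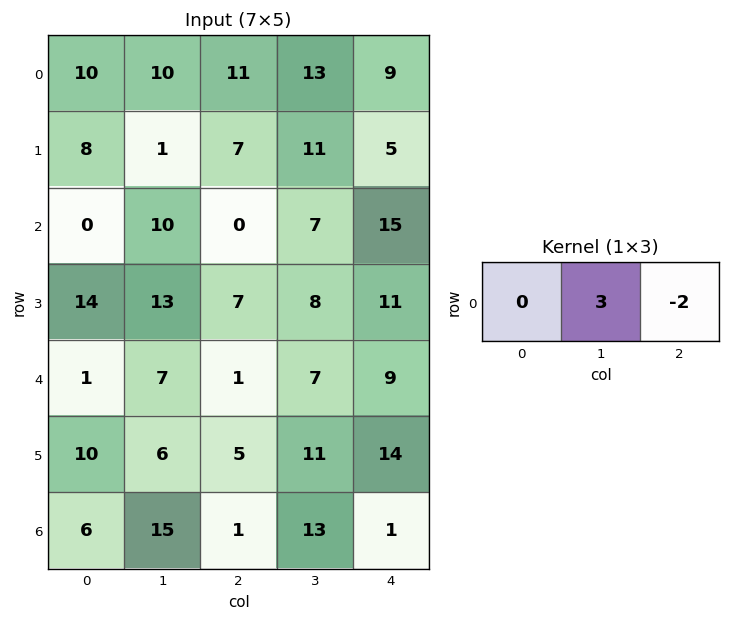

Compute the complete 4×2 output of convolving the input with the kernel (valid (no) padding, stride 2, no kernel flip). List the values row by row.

Output[0,0]: The receptive field on the input at this output position is [10 10 11]. Elementwise product with the kernel and sum: 10·3 + 11·-2.
Output[0,1]: The receptive field on the input at this output position is [11 13 9]. Elementwise product with the kernel and sum: 13·3 + 9·-2.

8 21
30 -9
19 3
43 37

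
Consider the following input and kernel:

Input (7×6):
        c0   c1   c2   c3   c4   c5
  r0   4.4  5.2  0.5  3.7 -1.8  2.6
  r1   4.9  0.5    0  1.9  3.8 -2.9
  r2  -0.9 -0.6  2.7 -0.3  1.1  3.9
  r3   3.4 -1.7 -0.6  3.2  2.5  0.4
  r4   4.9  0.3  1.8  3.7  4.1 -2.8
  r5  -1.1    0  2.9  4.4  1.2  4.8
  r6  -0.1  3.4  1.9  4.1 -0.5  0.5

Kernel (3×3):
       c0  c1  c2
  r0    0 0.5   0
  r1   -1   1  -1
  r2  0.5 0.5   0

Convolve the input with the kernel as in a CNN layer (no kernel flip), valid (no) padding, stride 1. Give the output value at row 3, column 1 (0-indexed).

The receptive field on the input at this output position is [-1.7 -0.6 3.2 / 0.3 1.8 3.7 / 0 2.9 4.4]. Elementwise product with the kernel and sum: -0.6·0.5 + 0.3·-1 + 1.8·1 + 3.7·-1 + 0·0.5 + 2.9·0.5.

-1.05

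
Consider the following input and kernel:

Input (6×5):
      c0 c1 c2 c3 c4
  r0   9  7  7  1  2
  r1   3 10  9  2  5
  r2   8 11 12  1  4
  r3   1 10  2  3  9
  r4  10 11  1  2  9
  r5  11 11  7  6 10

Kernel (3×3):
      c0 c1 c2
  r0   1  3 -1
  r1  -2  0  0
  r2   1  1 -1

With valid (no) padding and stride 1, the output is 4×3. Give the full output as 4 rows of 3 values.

24 29 -1
17 22 -18
47 36 1
24 3 3

Output[0,0]: The receptive field on the input at this output position is [9 7 7 / 3 10 9 / 8 11 12]. Elementwise product with the kernel and sum: 9·1 + 7·3 + 7·-1 + 3·-2 + 8·1 + 11·1 + 12·-1.
Output[0,1]: The receptive field on the input at this output position is [7 7 1 / 10 9 2 / 11 12 1]. Elementwise product with the kernel and sum: 7·1 + 7·3 + 1·-1 + 10·-2 + 11·1 + 12·1 + 1·-1.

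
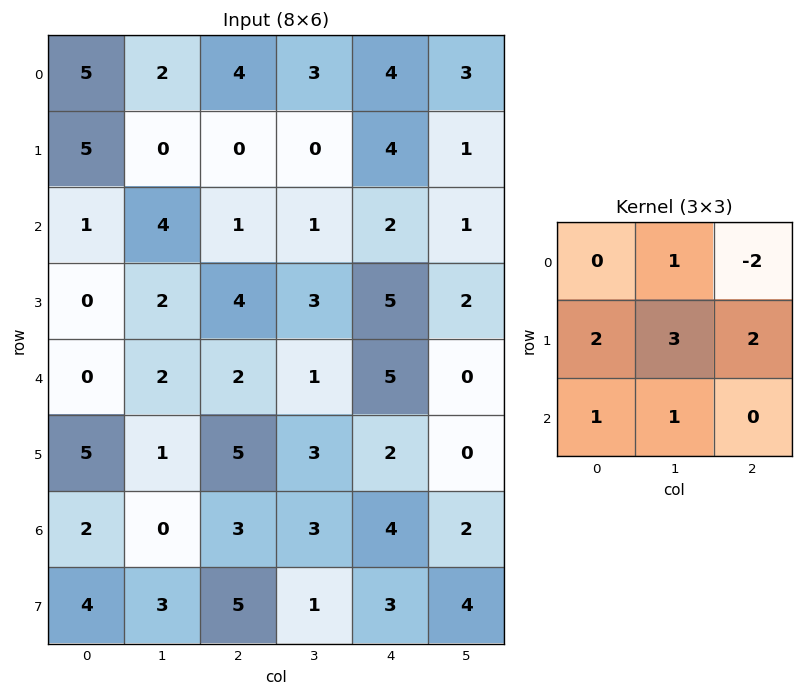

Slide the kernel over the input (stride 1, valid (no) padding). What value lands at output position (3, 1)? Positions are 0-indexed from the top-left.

The receptive field on the input at this output position is [2 4 3 / 2 2 1 / 1 5 3]. Elementwise product with the kernel and sum: 4·1 + 3·-2 + 2·2 + 2·3 + 1·2 + 1·1 + 5·1.

16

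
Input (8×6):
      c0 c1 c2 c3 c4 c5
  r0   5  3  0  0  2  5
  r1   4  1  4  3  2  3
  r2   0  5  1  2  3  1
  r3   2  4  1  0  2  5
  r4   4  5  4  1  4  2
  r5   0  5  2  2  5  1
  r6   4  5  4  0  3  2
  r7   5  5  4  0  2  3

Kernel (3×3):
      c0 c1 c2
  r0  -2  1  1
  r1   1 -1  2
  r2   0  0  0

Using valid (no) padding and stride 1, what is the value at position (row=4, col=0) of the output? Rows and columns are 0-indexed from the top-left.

0

The receptive field on the input at this output position is [4 5 4 / 0 5 2 / 4 5 4]. Elementwise product with the kernel and sum: 4·-2 + 5·1 + 4·1 + 0·1 + 5·-1 + 2·2.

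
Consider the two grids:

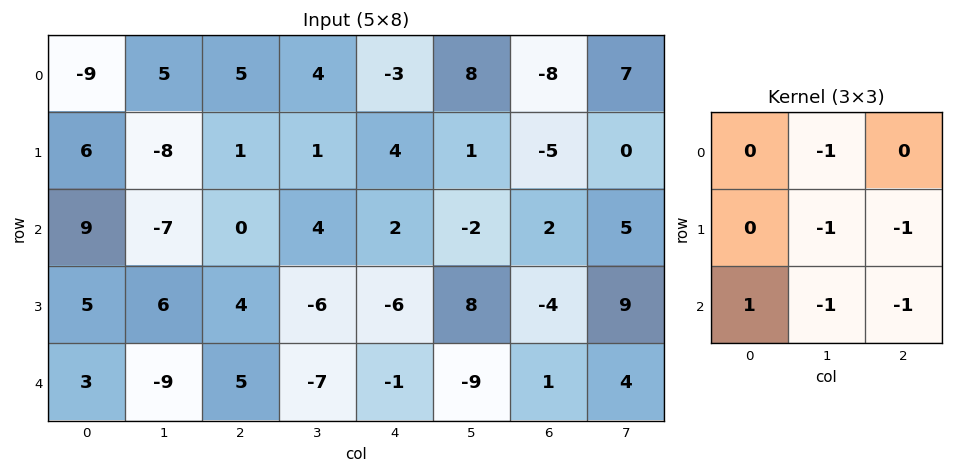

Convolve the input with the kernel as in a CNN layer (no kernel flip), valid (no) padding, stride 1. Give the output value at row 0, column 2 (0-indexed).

The receptive field on the input at this output position is [5 4 -3 / 1 1 4 / 0 4 2]. Elementwise product with the kernel and sum: 4·-1 + 1·-1 + 4·-1 + 0·1 + 4·-1 + 2·-1.

-15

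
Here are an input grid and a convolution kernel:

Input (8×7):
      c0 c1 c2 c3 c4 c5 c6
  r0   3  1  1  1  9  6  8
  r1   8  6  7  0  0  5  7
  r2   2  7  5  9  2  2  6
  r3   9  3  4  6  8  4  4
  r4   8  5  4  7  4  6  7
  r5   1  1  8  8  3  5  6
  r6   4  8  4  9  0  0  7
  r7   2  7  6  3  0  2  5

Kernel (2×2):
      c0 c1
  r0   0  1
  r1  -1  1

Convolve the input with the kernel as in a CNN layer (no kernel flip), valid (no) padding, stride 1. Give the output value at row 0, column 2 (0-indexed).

The receptive field on the input at this output position is [1 1 / 7 0]. Elementwise product with the kernel and sum: 1·1 + 7·-1 + 0·1.

-6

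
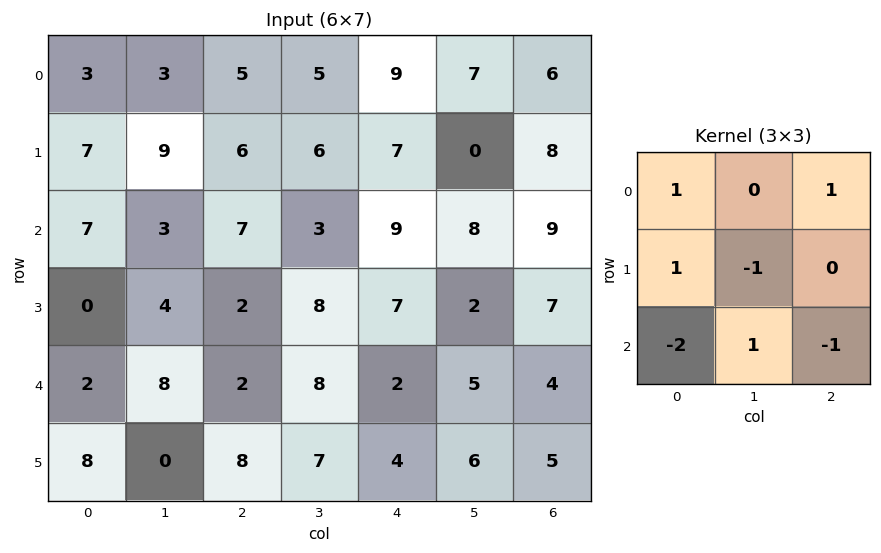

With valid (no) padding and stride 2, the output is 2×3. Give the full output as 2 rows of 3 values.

Output[0,0]: The receptive field on the input at this output position is [3 3 5 / 7 9 6 / 7 3 7]. Elementwise product with the kernel and sum: 3·1 + 5·1 + 7·1 + 9·-1 + 7·-2 + 3·1 + 7·-1.

-12 -6 3
12 12 20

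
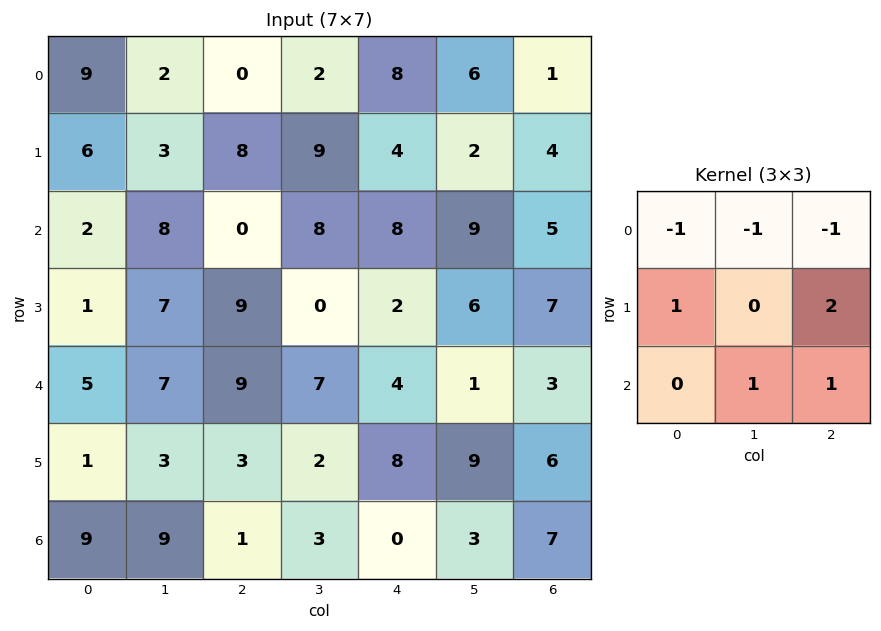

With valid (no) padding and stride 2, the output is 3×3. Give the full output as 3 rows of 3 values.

19 22 11
25 8 -2
-4 2 22

Output[0,0]: The receptive field on the input at this output position is [9 2 0 / 6 3 8 / 2 8 0]. Elementwise product with the kernel and sum: 9·-1 + 2·-1 + 0·-1 + 6·1 + 8·2 + 8·1 + 0·1.
Output[0,1]: The receptive field on the input at this output position is [0 2 8 / 8 9 4 / 0 8 8]. Elementwise product with the kernel and sum: 0·-1 + 2·-1 + 8·-1 + 8·1 + 4·2 + 8·1 + 8·1.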